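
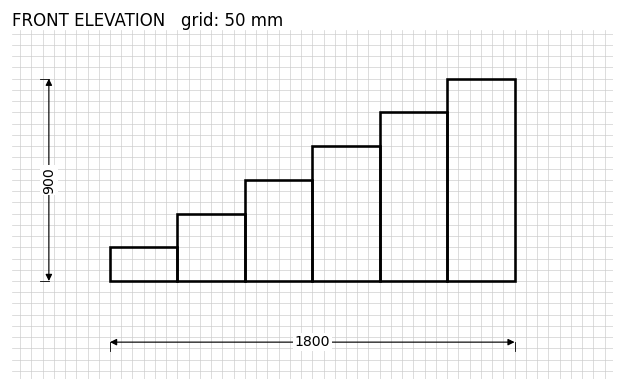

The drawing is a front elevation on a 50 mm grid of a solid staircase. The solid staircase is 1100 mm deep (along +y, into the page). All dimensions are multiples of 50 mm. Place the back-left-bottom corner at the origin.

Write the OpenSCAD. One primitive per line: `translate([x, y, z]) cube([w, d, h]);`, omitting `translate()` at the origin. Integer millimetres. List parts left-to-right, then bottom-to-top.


cube([300, 1100, 150]);
translate([300, 0, 0]) cube([300, 1100, 300]);
translate([600, 0, 0]) cube([300, 1100, 450]);
translate([900, 0, 0]) cube([300, 1100, 600]);
translate([1200, 0, 0]) cube([300, 1100, 750]);
translate([1500, 0, 0]) cube([300, 1100, 900]);


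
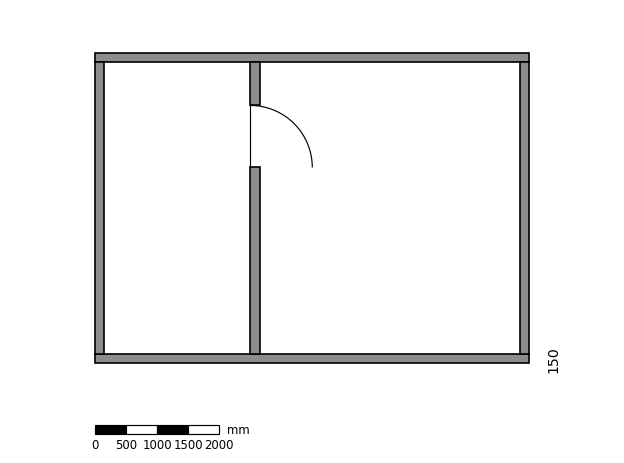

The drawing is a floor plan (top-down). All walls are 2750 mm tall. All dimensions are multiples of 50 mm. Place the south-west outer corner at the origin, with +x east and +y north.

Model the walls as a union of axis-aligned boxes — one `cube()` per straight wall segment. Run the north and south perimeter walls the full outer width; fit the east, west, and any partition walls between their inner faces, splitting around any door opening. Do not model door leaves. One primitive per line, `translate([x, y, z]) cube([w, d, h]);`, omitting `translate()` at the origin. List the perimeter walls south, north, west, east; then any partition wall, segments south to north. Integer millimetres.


cube([7000, 150, 2750]);
translate([0, 4850, 0]) cube([7000, 150, 2750]);
translate([0, 150, 0]) cube([150, 4700, 2750]);
translate([6850, 150, 0]) cube([150, 4700, 2750]);
translate([2500, 150, 0]) cube([150, 3000, 2750]);
translate([2500, 4150, 0]) cube([150, 700, 2750]);


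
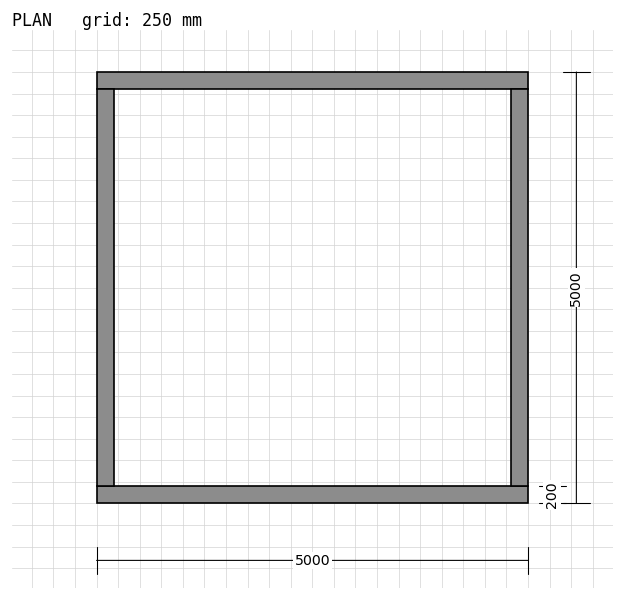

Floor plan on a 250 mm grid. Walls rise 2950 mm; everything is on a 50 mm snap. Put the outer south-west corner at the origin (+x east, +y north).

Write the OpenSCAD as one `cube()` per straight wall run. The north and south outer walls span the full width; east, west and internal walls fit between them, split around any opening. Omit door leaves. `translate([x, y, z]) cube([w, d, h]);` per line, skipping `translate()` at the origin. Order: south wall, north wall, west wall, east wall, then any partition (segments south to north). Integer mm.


cube([5000, 200, 2950]);
translate([0, 4800, 0]) cube([5000, 200, 2950]);
translate([0, 200, 0]) cube([200, 4600, 2950]);
translate([4800, 200, 0]) cube([200, 4600, 2950]);


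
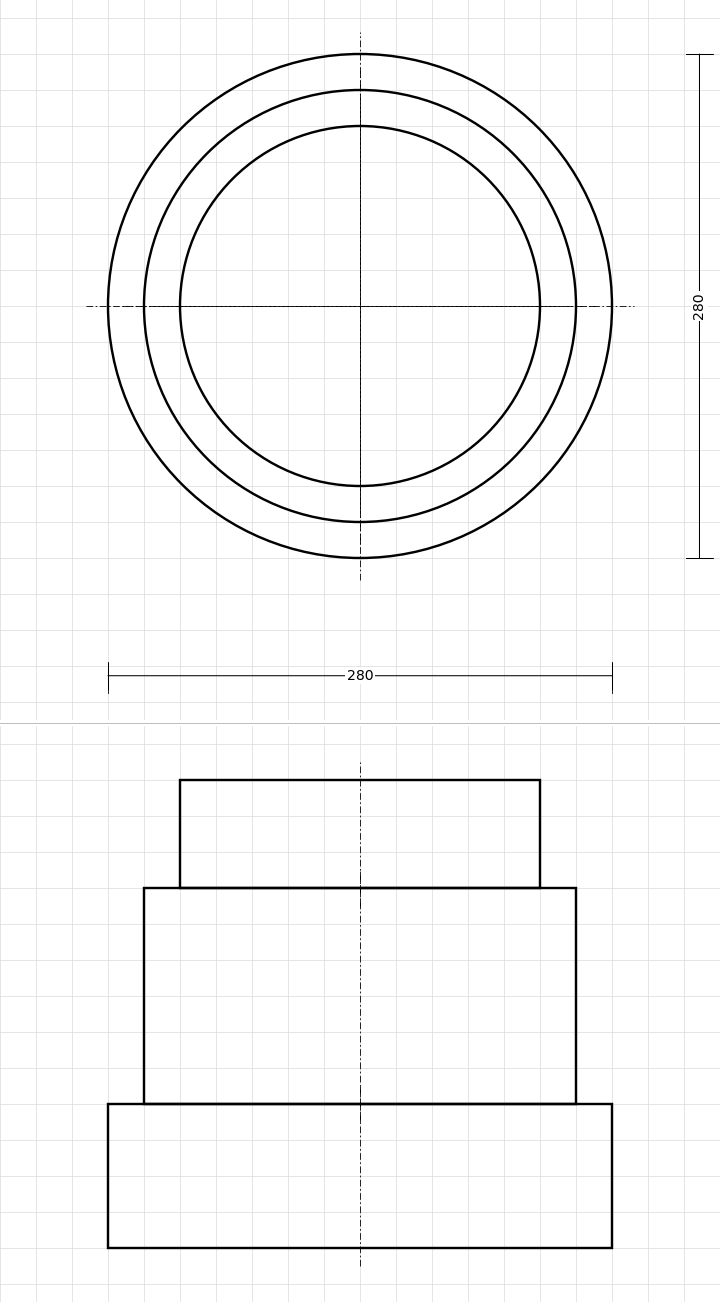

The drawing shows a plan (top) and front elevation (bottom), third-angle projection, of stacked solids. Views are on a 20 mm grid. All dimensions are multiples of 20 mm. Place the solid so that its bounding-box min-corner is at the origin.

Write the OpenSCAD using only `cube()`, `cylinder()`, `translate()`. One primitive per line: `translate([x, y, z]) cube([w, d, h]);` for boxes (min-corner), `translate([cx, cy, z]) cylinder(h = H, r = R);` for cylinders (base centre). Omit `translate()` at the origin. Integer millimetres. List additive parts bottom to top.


translate([140, 140, 0]) cylinder(h = 80, r = 140);
translate([140, 140, 80]) cylinder(h = 120, r = 120);
translate([140, 140, 200]) cylinder(h = 60, r = 100);


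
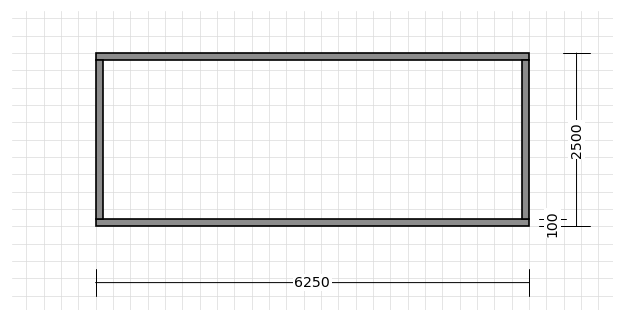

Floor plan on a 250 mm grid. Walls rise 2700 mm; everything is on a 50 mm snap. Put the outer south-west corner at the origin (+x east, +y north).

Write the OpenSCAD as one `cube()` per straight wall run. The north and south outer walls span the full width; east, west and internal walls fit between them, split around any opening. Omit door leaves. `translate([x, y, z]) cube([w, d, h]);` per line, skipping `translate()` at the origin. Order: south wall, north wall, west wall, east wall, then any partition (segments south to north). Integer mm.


cube([6250, 100, 2700]);
translate([0, 2400, 0]) cube([6250, 100, 2700]);
translate([0, 100, 0]) cube([100, 2300, 2700]);
translate([6150, 100, 0]) cube([100, 2300, 2700]);


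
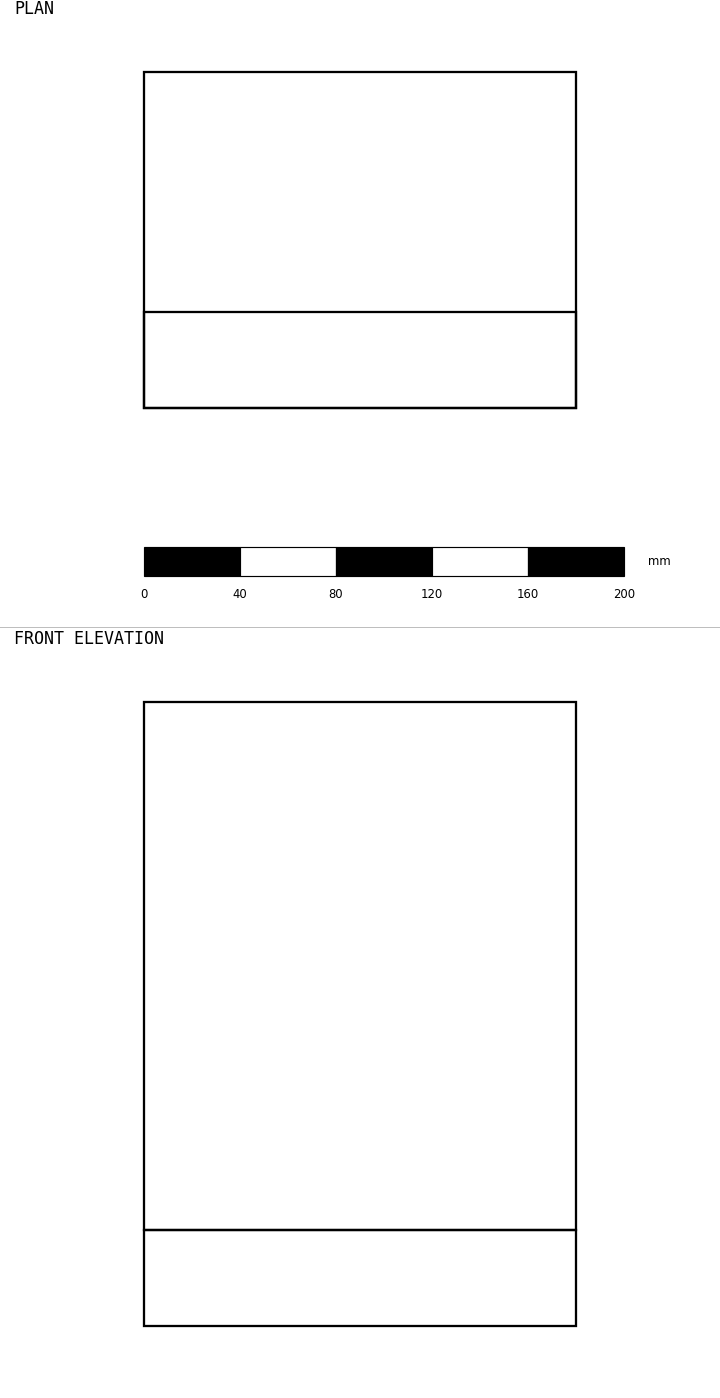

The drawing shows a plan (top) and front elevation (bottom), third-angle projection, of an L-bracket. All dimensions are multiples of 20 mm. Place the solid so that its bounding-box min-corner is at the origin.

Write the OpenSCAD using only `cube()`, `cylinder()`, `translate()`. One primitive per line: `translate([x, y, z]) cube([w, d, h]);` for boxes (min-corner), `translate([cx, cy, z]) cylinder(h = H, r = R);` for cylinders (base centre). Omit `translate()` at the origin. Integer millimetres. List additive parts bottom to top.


cube([180, 140, 40]);
translate([0, 0, 40]) cube([180, 40, 220]);


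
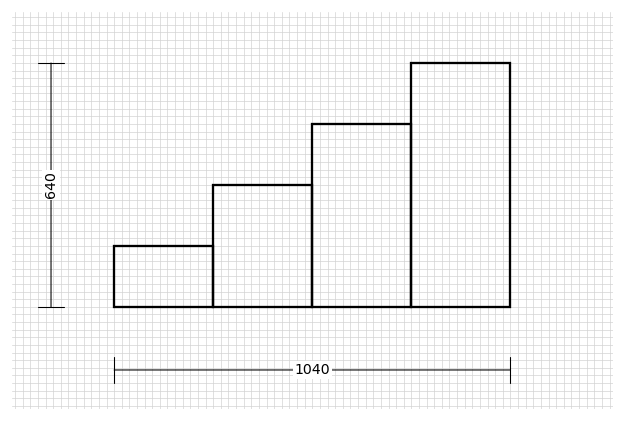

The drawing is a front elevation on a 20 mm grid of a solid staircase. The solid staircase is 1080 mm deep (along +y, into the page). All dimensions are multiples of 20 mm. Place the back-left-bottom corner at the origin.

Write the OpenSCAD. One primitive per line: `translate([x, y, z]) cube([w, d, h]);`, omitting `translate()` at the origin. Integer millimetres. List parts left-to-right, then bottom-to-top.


cube([260, 1080, 160]);
translate([260, 0, 0]) cube([260, 1080, 320]);
translate([520, 0, 0]) cube([260, 1080, 480]);
translate([780, 0, 0]) cube([260, 1080, 640]);


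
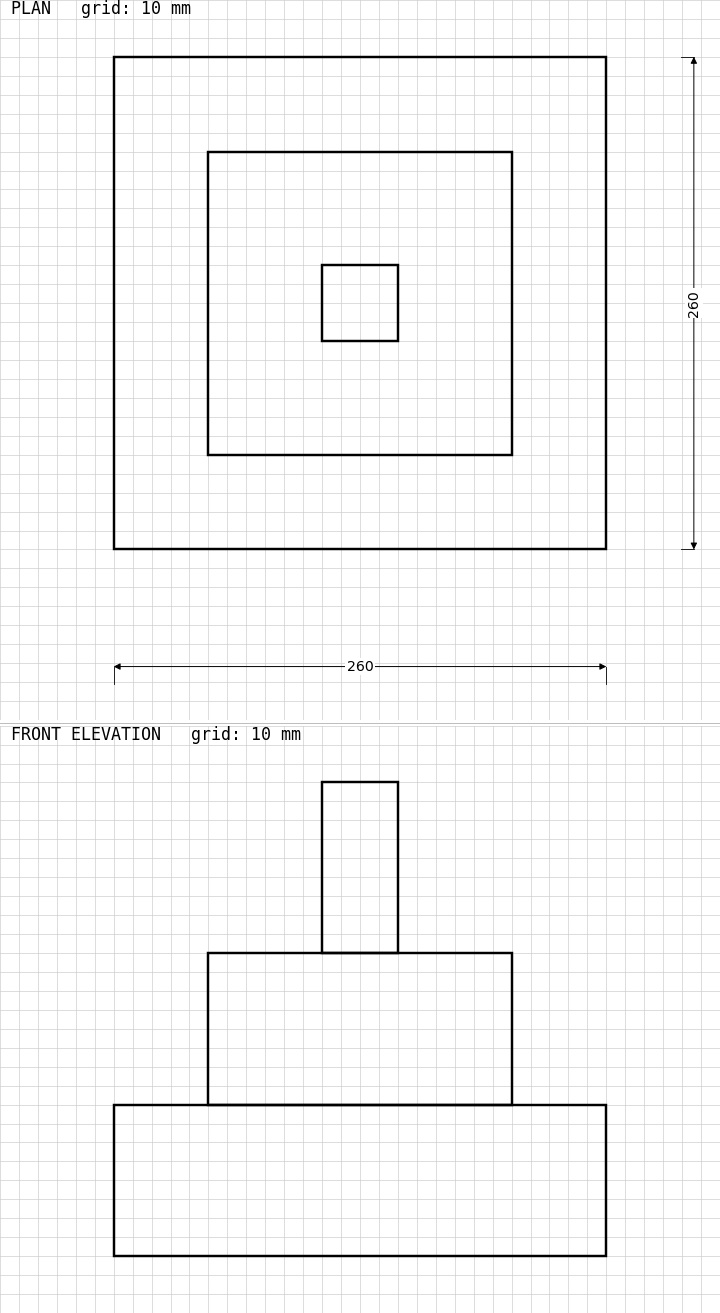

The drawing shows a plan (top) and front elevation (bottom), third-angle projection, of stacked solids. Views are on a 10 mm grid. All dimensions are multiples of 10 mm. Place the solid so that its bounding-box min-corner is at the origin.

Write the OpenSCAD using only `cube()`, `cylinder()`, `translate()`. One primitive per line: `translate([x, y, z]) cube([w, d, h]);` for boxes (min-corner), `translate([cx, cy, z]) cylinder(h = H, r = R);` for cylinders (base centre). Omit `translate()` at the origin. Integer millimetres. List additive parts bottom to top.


cube([260, 260, 80]);
translate([50, 50, 80]) cube([160, 160, 80]);
translate([110, 110, 160]) cube([40, 40, 90]);


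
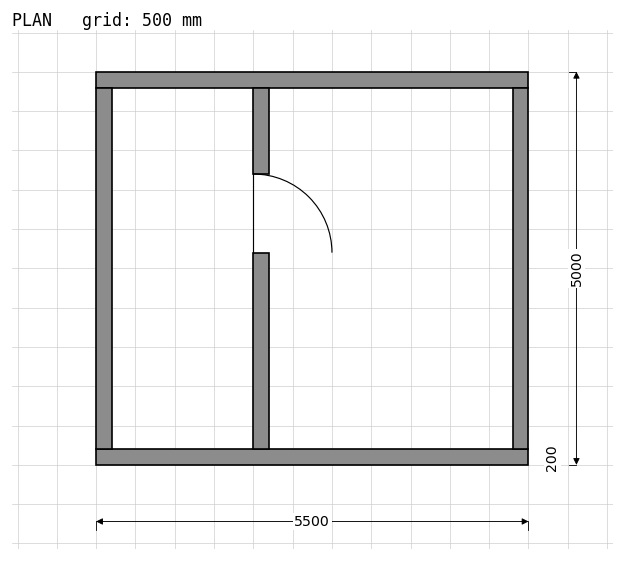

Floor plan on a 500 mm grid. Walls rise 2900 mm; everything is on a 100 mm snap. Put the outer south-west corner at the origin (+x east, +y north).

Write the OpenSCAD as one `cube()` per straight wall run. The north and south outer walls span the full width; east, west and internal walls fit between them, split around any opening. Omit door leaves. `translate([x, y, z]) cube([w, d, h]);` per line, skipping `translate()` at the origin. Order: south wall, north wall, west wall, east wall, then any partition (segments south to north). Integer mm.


cube([5500, 200, 2900]);
translate([0, 4800, 0]) cube([5500, 200, 2900]);
translate([0, 200, 0]) cube([200, 4600, 2900]);
translate([5300, 200, 0]) cube([200, 4600, 2900]);
translate([2000, 200, 0]) cube([200, 2500, 2900]);
translate([2000, 3700, 0]) cube([200, 1100, 2900]);


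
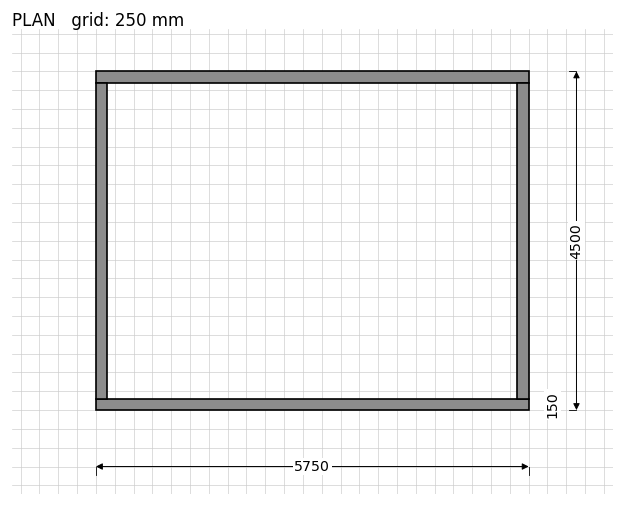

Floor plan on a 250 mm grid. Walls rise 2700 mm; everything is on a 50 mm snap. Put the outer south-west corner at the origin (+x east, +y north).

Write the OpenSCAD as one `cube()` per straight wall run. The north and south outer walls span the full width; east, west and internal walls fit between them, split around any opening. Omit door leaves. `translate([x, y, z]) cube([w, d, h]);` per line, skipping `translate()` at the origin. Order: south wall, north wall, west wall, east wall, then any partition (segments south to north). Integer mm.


cube([5750, 150, 2700]);
translate([0, 4350, 0]) cube([5750, 150, 2700]);
translate([0, 150, 0]) cube([150, 4200, 2700]);
translate([5600, 150, 0]) cube([150, 4200, 2700]);


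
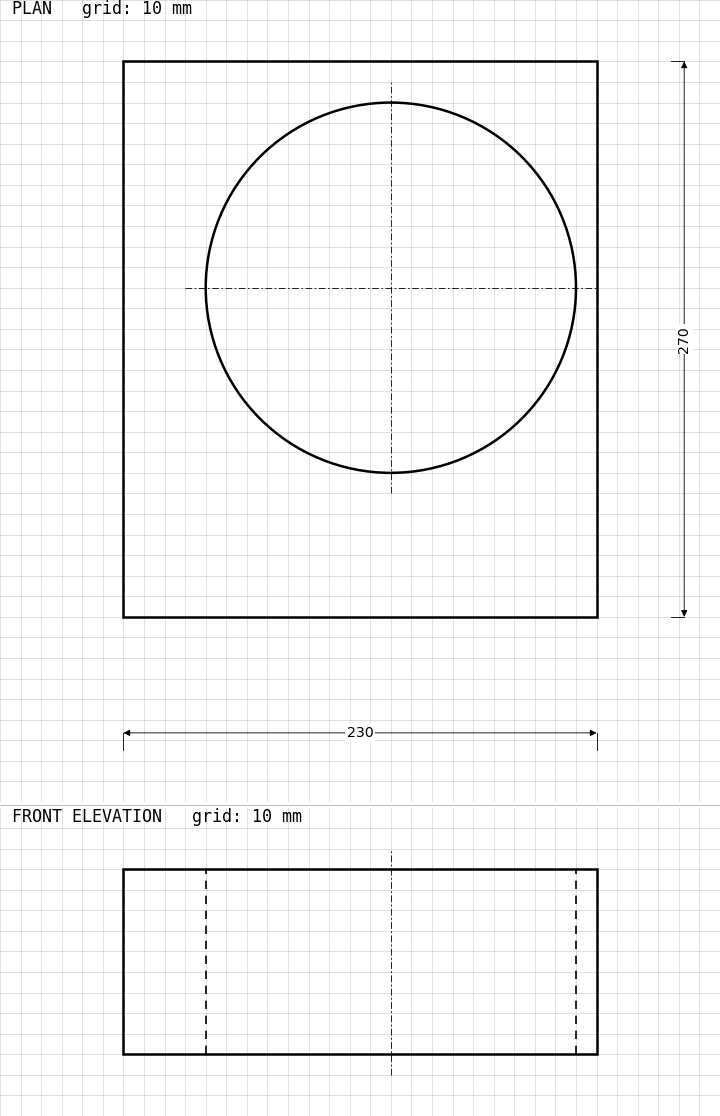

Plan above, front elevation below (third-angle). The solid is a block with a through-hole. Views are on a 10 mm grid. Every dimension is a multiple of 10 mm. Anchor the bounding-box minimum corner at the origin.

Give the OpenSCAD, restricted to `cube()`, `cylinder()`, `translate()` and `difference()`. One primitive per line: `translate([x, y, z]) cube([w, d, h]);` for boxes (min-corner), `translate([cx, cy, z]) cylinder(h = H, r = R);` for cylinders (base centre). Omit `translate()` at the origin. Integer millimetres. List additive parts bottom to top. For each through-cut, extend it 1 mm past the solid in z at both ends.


difference() {
  cube([230, 270, 90]);
  translate([130, 160, -1]) cylinder(h = 92, r = 90);
}


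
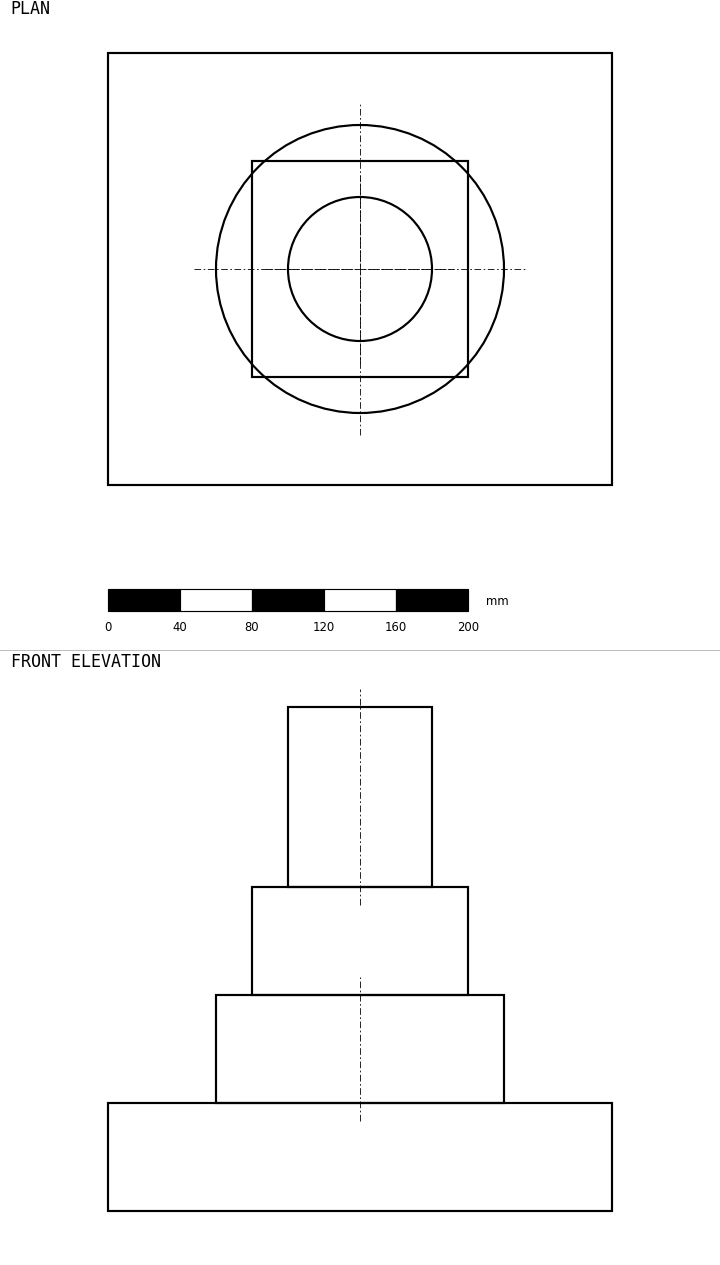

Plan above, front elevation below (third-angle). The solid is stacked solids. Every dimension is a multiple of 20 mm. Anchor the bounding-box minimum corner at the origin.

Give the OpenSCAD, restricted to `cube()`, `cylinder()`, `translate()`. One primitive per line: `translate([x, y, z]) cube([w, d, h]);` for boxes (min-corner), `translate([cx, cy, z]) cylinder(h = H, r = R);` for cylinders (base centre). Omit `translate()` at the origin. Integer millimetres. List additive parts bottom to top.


cube([280, 240, 60]);
translate([140, 120, 60]) cylinder(h = 60, r = 80);
translate([80, 60, 120]) cube([120, 120, 60]);
translate([140, 120, 180]) cylinder(h = 100, r = 40);


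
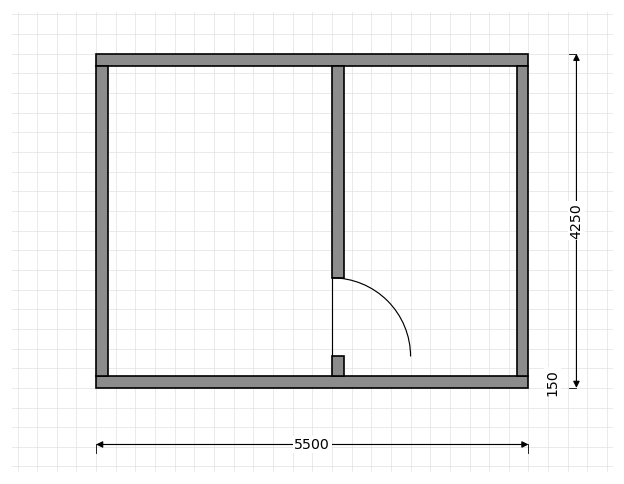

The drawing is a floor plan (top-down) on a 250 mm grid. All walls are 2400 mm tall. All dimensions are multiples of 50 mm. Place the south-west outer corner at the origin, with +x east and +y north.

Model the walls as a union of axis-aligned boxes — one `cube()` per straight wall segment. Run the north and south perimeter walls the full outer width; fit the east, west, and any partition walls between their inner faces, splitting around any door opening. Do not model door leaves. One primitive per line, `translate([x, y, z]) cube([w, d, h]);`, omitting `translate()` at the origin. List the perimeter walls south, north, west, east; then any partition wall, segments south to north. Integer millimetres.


cube([5500, 150, 2400]);
translate([0, 4100, 0]) cube([5500, 150, 2400]);
translate([0, 150, 0]) cube([150, 3950, 2400]);
translate([5350, 150, 0]) cube([150, 3950, 2400]);
translate([3000, 150, 0]) cube([150, 250, 2400]);
translate([3000, 1400, 0]) cube([150, 2700, 2400]);


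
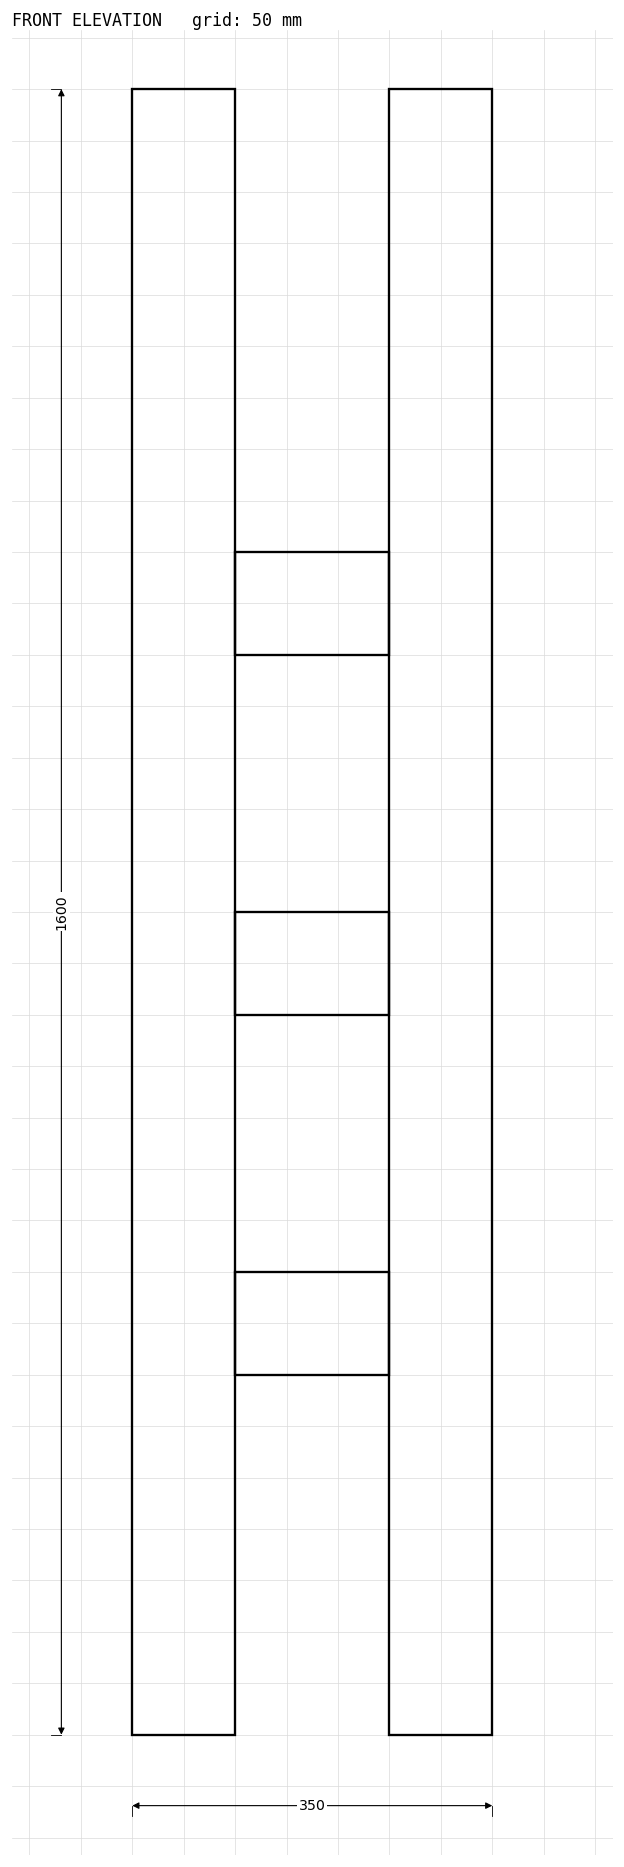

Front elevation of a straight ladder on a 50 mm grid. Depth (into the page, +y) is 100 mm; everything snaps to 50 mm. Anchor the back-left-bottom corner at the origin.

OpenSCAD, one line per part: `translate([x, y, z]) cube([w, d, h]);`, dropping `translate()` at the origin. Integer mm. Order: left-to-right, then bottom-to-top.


cube([100, 100, 1600]);
translate([100, 0, 350]) cube([150, 100, 100]);
translate([100, 0, 700]) cube([150, 100, 100]);
translate([100, 0, 1050]) cube([150, 100, 100]);
translate([250, 0, 0]) cube([100, 100, 1600]);


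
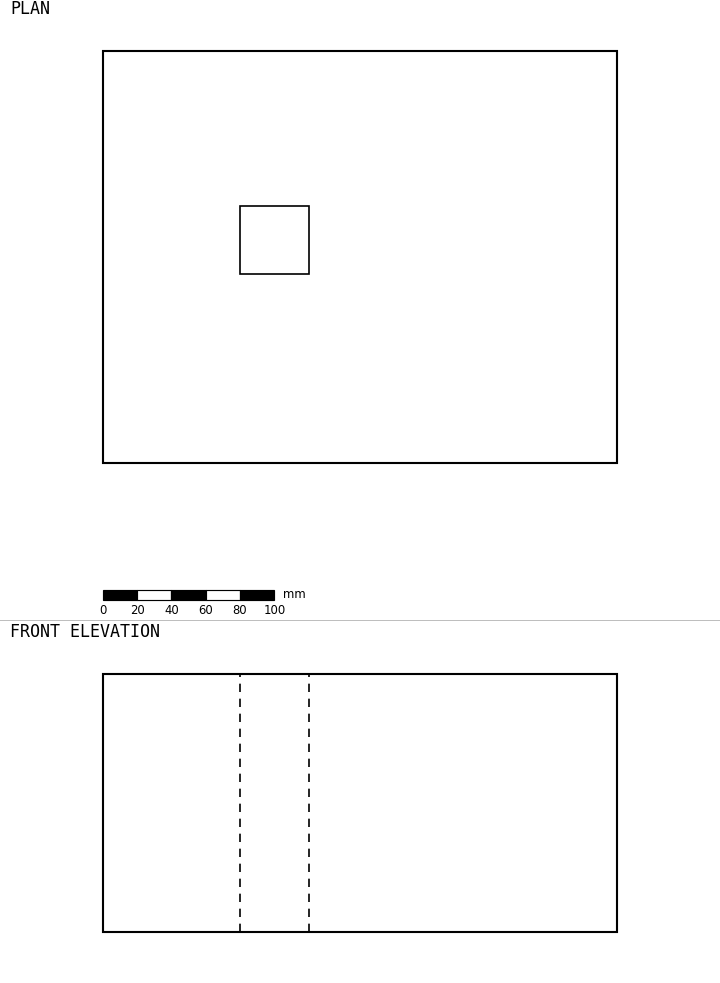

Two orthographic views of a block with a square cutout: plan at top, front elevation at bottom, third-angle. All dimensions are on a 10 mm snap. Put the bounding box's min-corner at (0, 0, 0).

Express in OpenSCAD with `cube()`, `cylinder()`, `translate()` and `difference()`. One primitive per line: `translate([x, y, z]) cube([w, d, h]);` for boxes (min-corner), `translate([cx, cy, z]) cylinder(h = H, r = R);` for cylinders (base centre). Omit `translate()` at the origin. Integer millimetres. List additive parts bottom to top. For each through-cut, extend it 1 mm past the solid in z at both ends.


difference() {
  cube([300, 240, 150]);
  translate([80, 110, -1]) cube([40, 40, 152]);
}


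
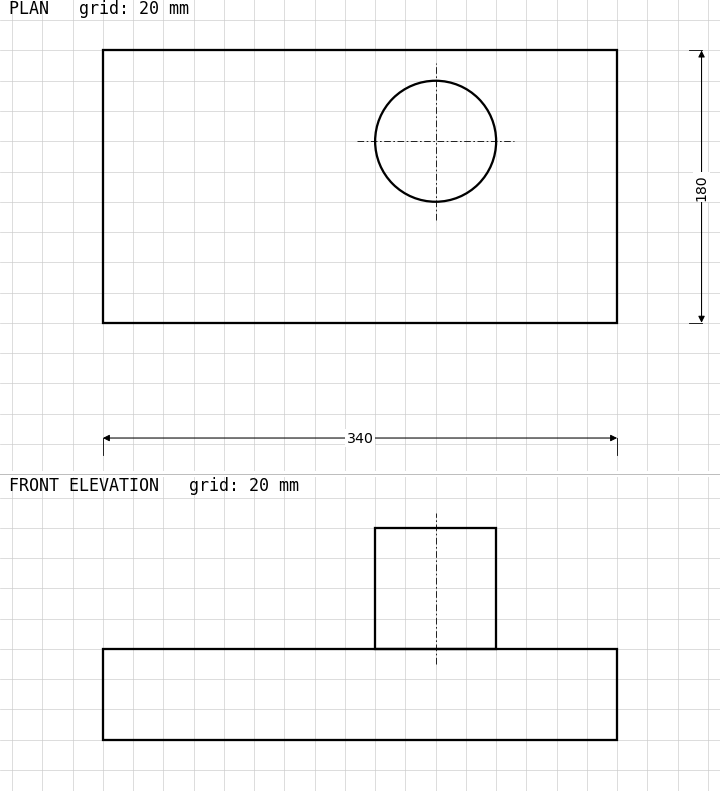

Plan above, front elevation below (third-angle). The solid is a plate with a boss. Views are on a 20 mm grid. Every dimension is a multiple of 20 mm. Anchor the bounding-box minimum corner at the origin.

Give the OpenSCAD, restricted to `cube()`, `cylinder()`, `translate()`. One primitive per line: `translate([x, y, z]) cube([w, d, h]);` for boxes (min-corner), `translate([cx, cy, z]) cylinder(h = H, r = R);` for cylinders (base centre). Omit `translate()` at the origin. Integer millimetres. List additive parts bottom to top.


cube([340, 180, 60]);
translate([220, 120, 60]) cylinder(h = 80, r = 40);


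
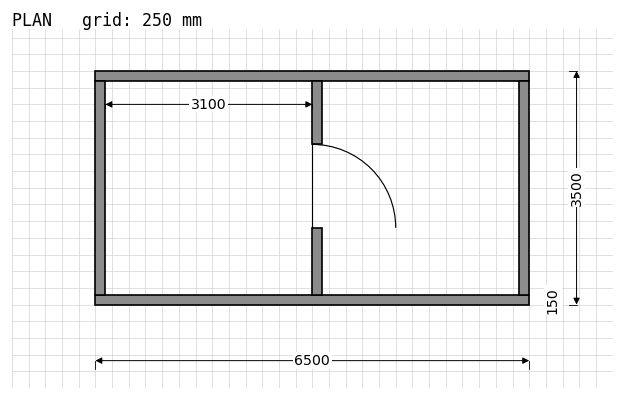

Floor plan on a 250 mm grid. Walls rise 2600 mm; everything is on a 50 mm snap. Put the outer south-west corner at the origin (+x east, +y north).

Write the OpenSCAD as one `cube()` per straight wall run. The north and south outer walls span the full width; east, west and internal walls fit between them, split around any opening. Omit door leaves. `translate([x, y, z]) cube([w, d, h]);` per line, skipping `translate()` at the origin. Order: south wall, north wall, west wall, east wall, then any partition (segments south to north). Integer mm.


cube([6500, 150, 2600]);
translate([0, 3350, 0]) cube([6500, 150, 2600]);
translate([0, 150, 0]) cube([150, 3200, 2600]);
translate([6350, 150, 0]) cube([150, 3200, 2600]);
translate([3250, 150, 0]) cube([150, 1000, 2600]);
translate([3250, 2400, 0]) cube([150, 950, 2600]);


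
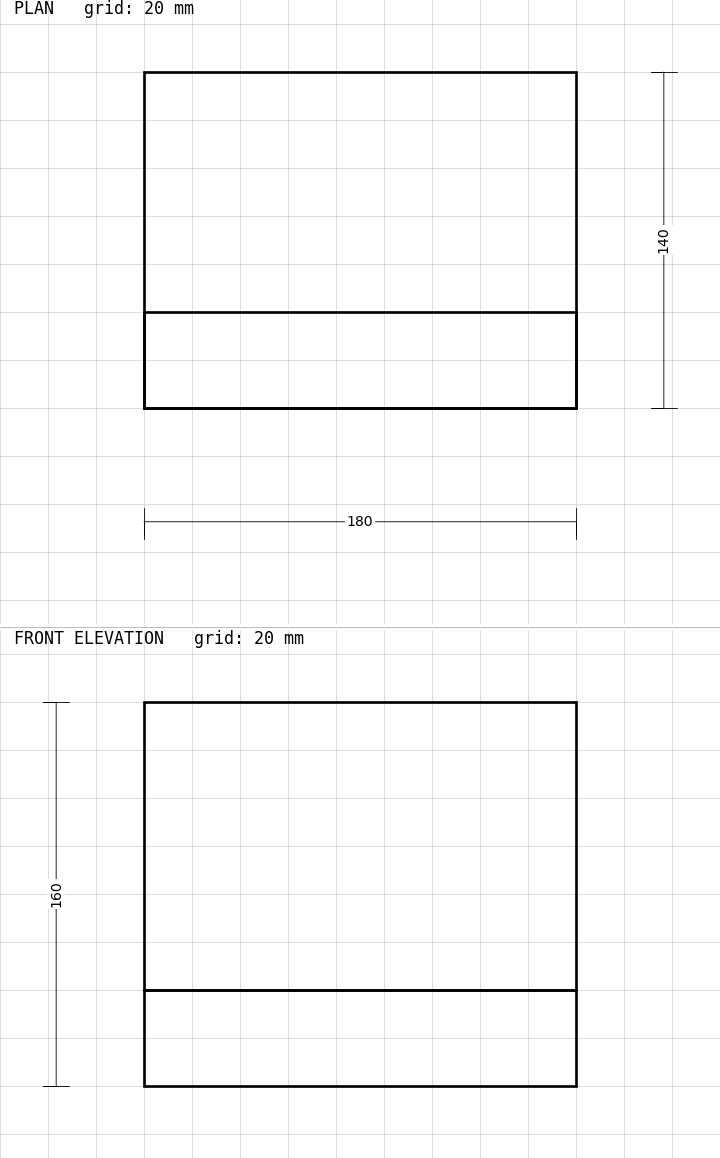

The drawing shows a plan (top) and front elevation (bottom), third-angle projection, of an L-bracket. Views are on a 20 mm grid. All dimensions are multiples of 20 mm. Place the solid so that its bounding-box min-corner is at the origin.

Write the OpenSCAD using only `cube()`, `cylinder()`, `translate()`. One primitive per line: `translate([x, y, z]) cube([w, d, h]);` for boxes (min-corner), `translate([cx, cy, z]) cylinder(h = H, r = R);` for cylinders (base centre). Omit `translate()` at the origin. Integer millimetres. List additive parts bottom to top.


cube([180, 140, 40]);
translate([0, 0, 40]) cube([180, 40, 120]);


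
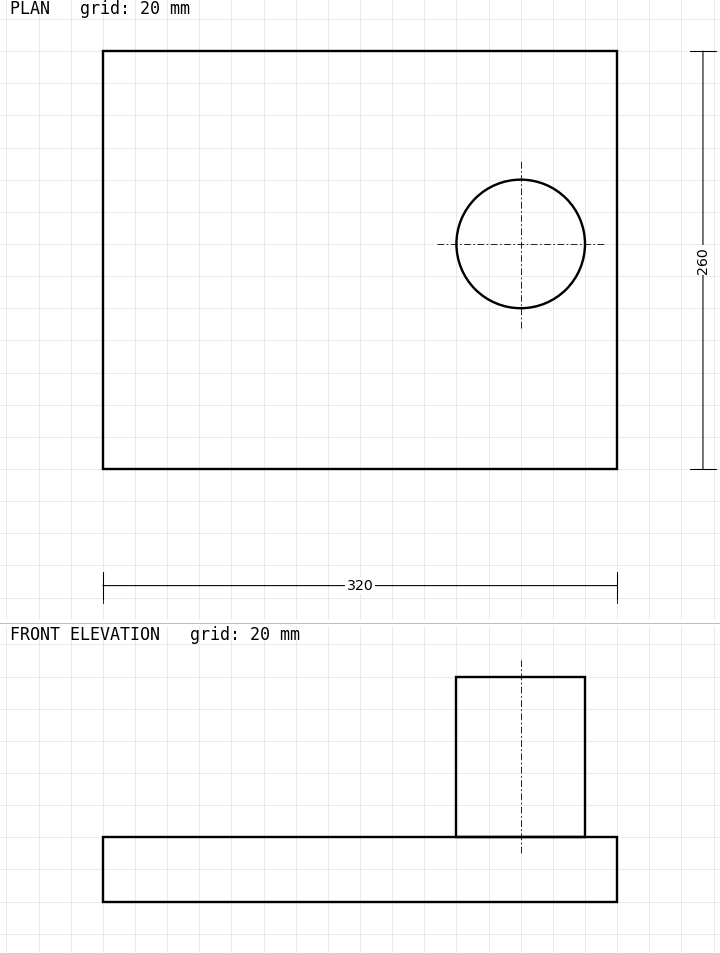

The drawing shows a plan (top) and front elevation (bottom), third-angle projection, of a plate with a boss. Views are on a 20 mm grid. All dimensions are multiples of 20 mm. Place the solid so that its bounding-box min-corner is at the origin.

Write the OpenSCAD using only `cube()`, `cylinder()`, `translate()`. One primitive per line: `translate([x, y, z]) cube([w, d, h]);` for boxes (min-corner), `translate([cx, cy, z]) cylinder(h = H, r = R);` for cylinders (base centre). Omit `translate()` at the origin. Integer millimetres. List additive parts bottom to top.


cube([320, 260, 40]);
translate([260, 140, 40]) cylinder(h = 100, r = 40);


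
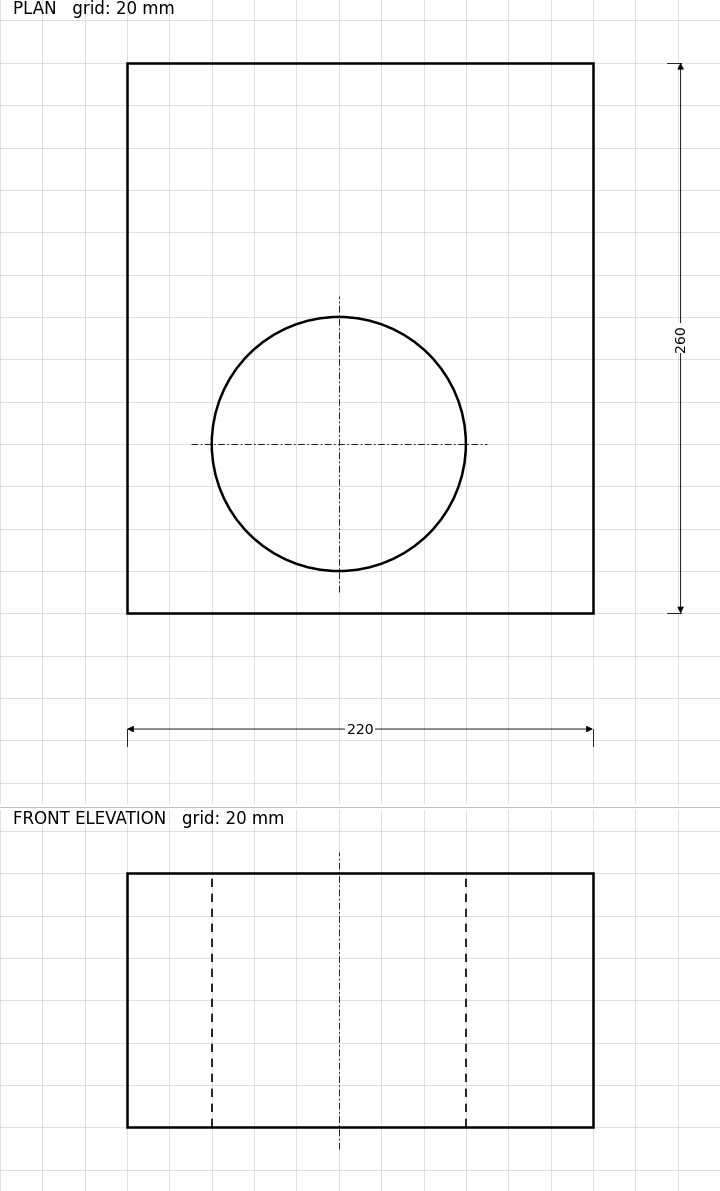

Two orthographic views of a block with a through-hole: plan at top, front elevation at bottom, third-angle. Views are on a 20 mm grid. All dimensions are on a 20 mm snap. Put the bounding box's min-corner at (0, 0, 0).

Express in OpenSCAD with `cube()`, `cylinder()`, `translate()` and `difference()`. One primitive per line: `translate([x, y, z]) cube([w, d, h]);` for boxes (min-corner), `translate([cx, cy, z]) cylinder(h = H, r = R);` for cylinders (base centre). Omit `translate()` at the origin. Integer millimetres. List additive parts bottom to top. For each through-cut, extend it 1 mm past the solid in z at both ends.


difference() {
  cube([220, 260, 120]);
  translate([100, 80, -1]) cylinder(h = 122, r = 60);
}


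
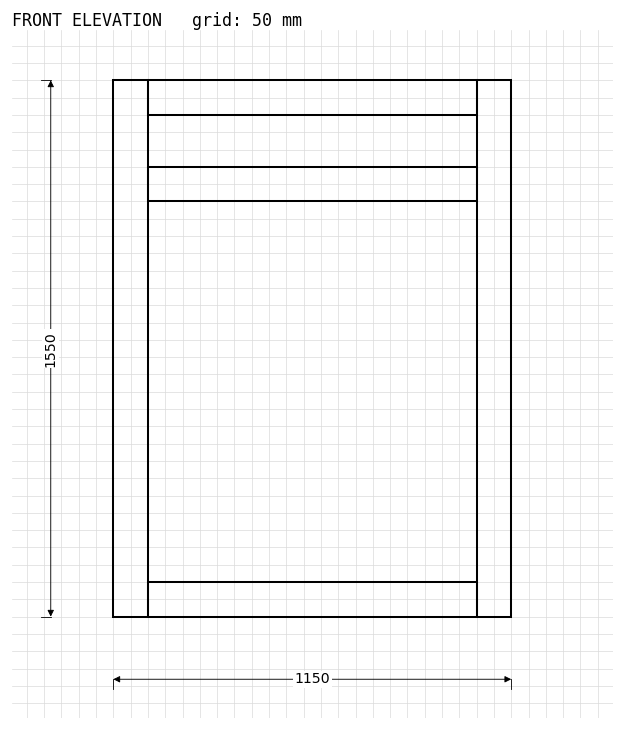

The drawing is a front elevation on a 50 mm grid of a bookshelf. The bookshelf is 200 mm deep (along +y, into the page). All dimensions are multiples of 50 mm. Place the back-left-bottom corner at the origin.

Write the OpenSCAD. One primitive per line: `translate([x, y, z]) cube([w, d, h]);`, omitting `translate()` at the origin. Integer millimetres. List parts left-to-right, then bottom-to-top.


cube([100, 200, 1550]);
translate([100, 0, 0]) cube([950, 200, 100]);
translate([100, 0, 1200]) cube([950, 200, 100]);
translate([100, 0, 1450]) cube([950, 200, 100]);
translate([1050, 0, 0]) cube([100, 200, 1550]);


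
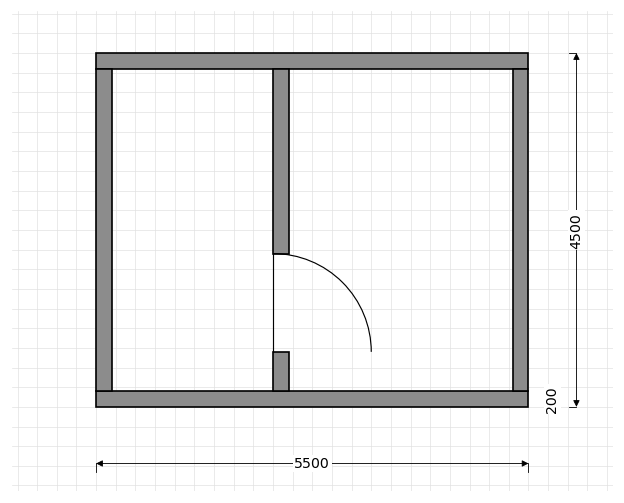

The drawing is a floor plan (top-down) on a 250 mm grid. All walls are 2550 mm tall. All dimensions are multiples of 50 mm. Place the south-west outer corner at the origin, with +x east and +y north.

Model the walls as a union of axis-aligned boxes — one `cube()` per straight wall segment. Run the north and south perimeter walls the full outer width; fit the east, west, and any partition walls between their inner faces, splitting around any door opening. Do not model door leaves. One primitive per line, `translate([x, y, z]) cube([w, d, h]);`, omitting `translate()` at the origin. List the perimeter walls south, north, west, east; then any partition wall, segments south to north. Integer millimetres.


cube([5500, 200, 2550]);
translate([0, 4300, 0]) cube([5500, 200, 2550]);
translate([0, 200, 0]) cube([200, 4100, 2550]);
translate([5300, 200, 0]) cube([200, 4100, 2550]);
translate([2250, 200, 0]) cube([200, 500, 2550]);
translate([2250, 1950, 0]) cube([200, 2350, 2550]);


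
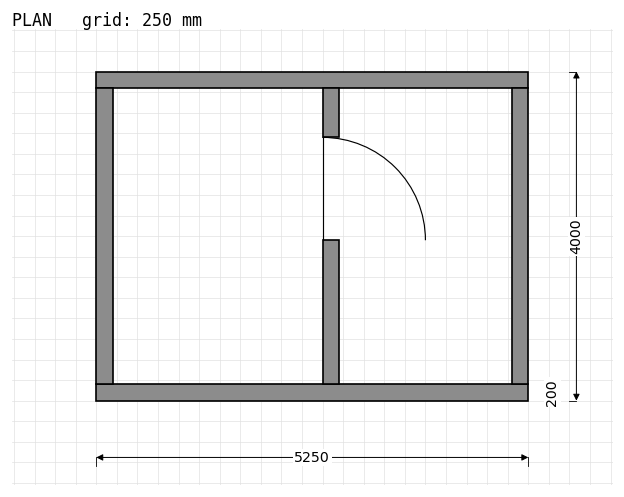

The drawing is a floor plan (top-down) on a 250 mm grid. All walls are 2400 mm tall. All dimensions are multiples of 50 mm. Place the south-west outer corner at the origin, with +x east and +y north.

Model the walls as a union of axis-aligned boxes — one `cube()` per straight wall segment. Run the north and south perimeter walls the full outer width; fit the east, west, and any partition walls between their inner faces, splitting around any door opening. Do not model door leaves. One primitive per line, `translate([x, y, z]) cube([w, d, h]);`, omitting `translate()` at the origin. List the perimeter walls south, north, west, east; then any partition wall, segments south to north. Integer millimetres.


cube([5250, 200, 2400]);
translate([0, 3800, 0]) cube([5250, 200, 2400]);
translate([0, 200, 0]) cube([200, 3600, 2400]);
translate([5050, 200, 0]) cube([200, 3600, 2400]);
translate([2750, 200, 0]) cube([200, 1750, 2400]);
translate([2750, 3200, 0]) cube([200, 600, 2400]);


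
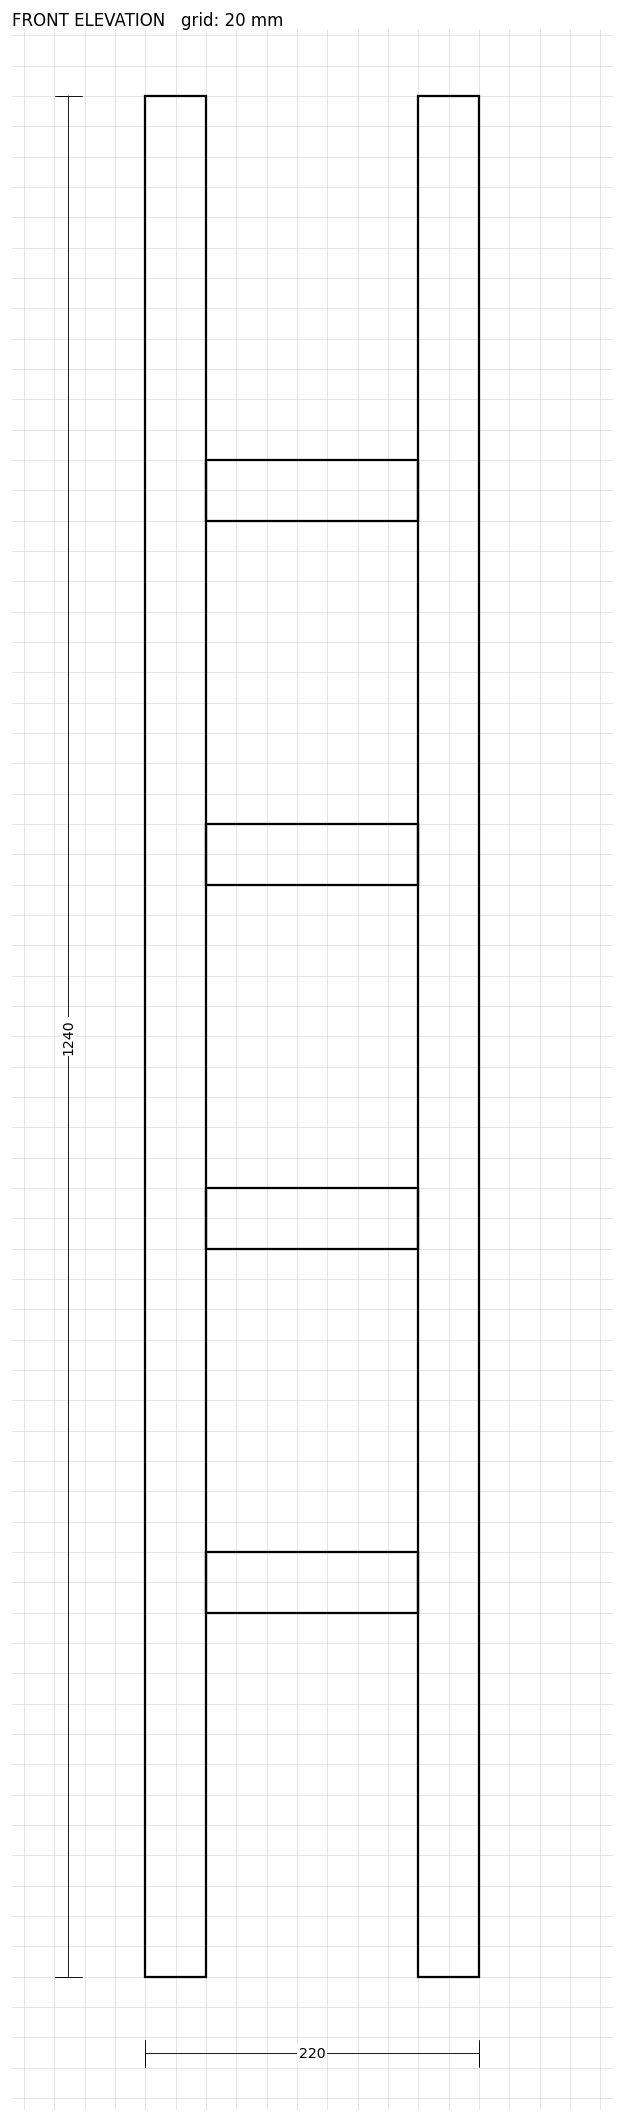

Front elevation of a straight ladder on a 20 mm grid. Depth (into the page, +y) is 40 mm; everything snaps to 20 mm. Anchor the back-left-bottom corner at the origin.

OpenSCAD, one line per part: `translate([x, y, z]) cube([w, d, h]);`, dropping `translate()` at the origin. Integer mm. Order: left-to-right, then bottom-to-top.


cube([40, 40, 1240]);
translate([40, 0, 240]) cube([140, 40, 40]);
translate([40, 0, 480]) cube([140, 40, 40]);
translate([40, 0, 720]) cube([140, 40, 40]);
translate([40, 0, 960]) cube([140, 40, 40]);
translate([180, 0, 0]) cube([40, 40, 1240]);


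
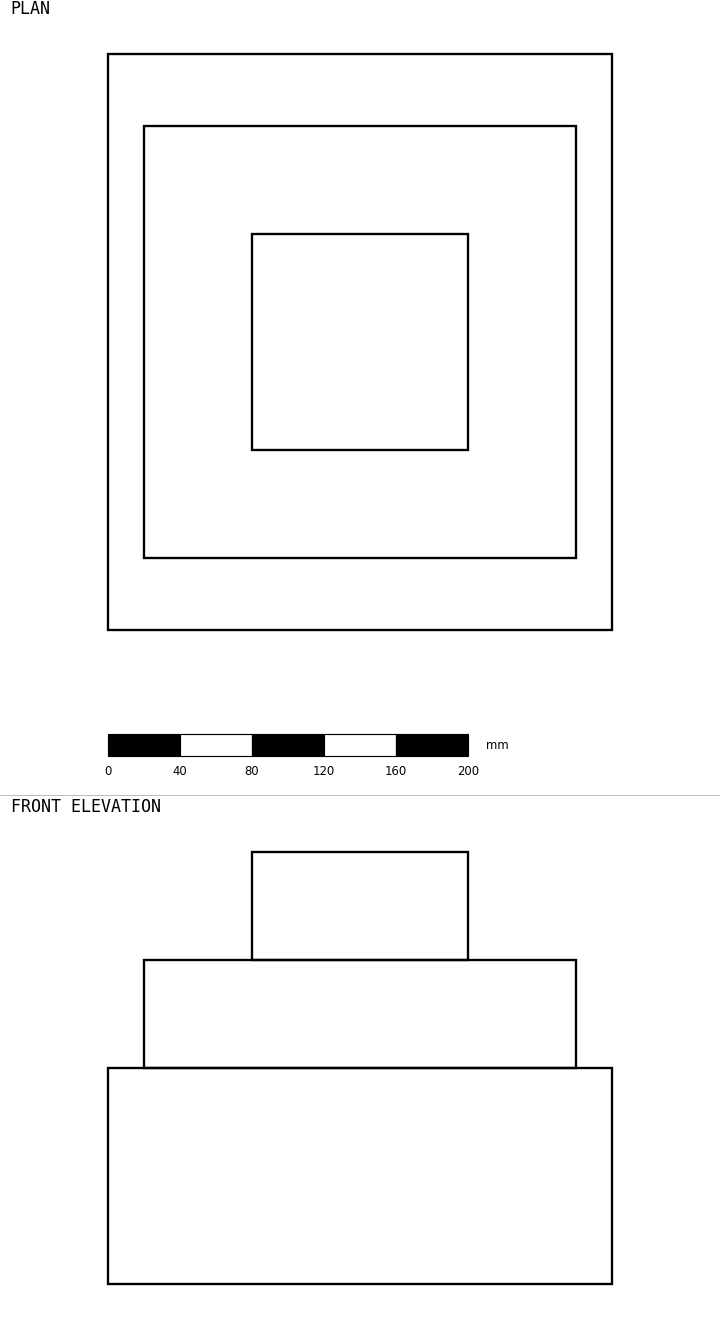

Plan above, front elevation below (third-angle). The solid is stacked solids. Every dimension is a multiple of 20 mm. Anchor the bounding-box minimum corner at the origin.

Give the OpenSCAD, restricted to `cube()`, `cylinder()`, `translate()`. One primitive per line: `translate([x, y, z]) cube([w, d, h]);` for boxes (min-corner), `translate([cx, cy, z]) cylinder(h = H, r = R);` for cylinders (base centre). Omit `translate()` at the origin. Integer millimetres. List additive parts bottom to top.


cube([280, 320, 120]);
translate([20, 40, 120]) cube([240, 240, 60]);
translate([80, 100, 180]) cube([120, 120, 60]);


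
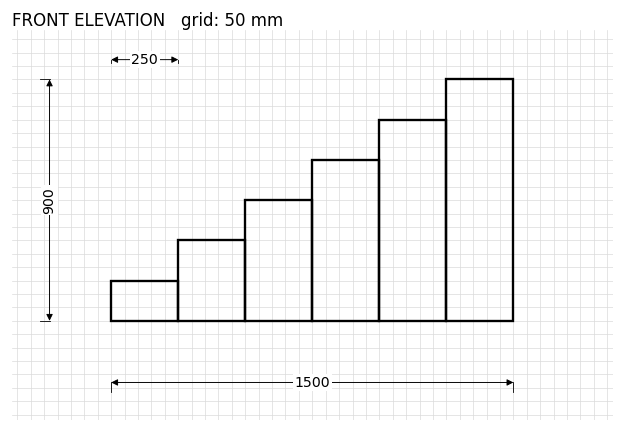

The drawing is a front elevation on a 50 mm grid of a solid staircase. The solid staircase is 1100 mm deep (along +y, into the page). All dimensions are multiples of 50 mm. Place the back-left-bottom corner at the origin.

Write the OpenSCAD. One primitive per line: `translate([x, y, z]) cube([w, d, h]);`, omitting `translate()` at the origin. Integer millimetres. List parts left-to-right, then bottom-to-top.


cube([250, 1100, 150]);
translate([250, 0, 0]) cube([250, 1100, 300]);
translate([500, 0, 0]) cube([250, 1100, 450]);
translate([750, 0, 0]) cube([250, 1100, 600]);
translate([1000, 0, 0]) cube([250, 1100, 750]);
translate([1250, 0, 0]) cube([250, 1100, 900]);


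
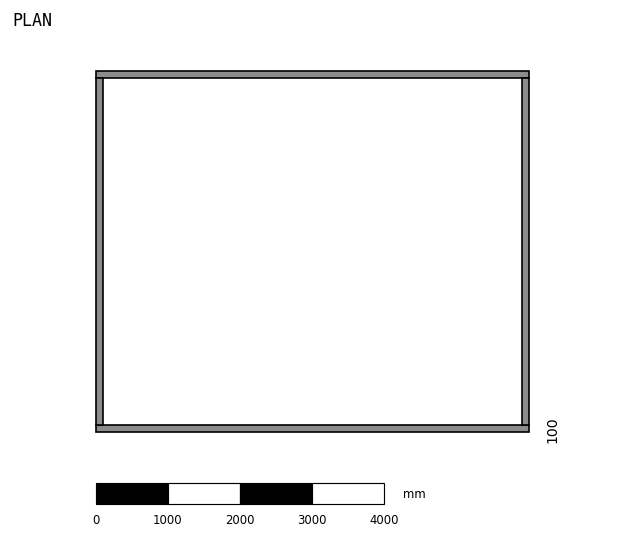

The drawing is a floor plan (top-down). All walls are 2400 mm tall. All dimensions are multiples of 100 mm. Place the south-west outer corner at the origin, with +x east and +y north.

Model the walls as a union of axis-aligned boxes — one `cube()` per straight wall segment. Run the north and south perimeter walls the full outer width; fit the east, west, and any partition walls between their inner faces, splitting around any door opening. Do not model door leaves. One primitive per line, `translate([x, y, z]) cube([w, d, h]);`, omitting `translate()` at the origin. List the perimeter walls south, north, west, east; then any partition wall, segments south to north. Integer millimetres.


cube([6000, 100, 2400]);
translate([0, 4900, 0]) cube([6000, 100, 2400]);
translate([0, 100, 0]) cube([100, 4800, 2400]);
translate([5900, 100, 0]) cube([100, 4800, 2400]);


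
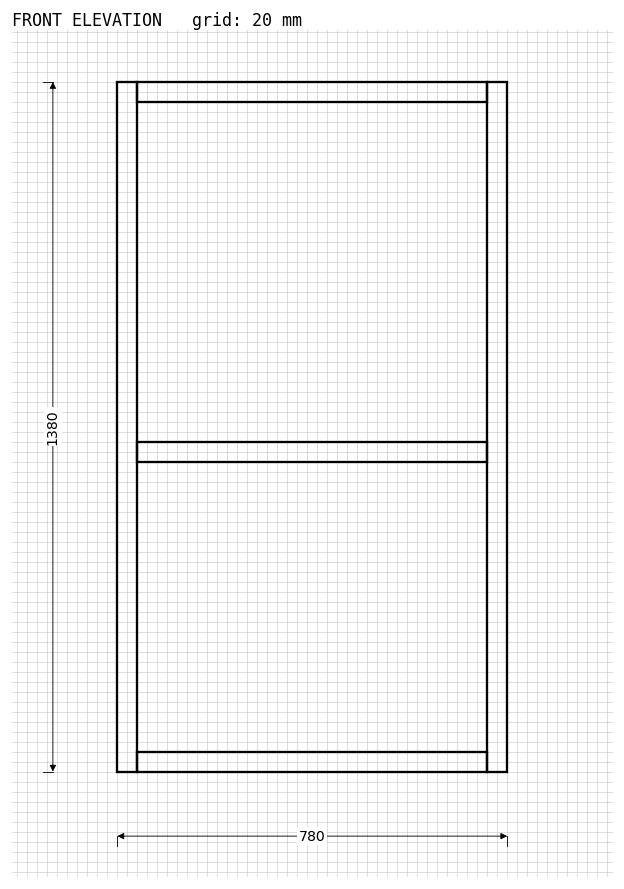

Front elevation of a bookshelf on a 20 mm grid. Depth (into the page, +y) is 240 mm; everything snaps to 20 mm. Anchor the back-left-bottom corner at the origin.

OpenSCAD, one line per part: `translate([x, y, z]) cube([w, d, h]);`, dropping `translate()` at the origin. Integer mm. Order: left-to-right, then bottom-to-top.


cube([40, 240, 1380]);
translate([40, 0, 0]) cube([700, 240, 40]);
translate([40, 0, 620]) cube([700, 240, 40]);
translate([40, 0, 1340]) cube([700, 240, 40]);
translate([740, 0, 0]) cube([40, 240, 1380]);


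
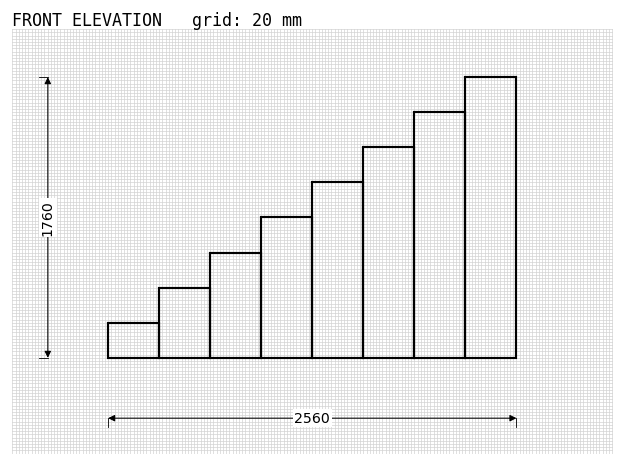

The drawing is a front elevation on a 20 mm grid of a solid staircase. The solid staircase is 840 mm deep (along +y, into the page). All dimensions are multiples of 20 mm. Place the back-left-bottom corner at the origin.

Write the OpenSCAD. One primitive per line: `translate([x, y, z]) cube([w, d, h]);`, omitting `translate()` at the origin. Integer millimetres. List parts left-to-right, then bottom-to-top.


cube([320, 840, 220]);
translate([320, 0, 0]) cube([320, 840, 440]);
translate([640, 0, 0]) cube([320, 840, 660]);
translate([960, 0, 0]) cube([320, 840, 880]);
translate([1280, 0, 0]) cube([320, 840, 1100]);
translate([1600, 0, 0]) cube([320, 840, 1320]);
translate([1920, 0, 0]) cube([320, 840, 1540]);
translate([2240, 0, 0]) cube([320, 840, 1760]);


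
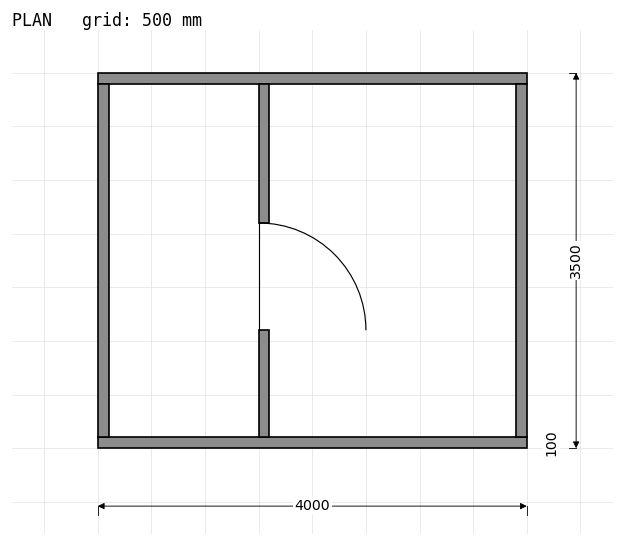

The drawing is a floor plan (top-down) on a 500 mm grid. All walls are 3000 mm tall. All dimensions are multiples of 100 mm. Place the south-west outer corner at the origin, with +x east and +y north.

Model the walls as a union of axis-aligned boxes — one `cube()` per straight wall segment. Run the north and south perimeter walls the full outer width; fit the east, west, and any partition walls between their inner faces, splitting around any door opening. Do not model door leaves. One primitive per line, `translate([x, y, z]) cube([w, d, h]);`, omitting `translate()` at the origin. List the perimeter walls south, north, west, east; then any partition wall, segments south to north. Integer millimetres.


cube([4000, 100, 3000]);
translate([0, 3400, 0]) cube([4000, 100, 3000]);
translate([0, 100, 0]) cube([100, 3300, 3000]);
translate([3900, 100, 0]) cube([100, 3300, 3000]);
translate([1500, 100, 0]) cube([100, 1000, 3000]);
translate([1500, 2100, 0]) cube([100, 1300, 3000]);


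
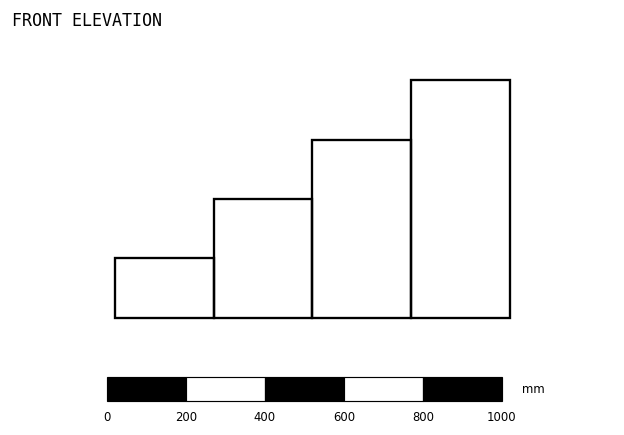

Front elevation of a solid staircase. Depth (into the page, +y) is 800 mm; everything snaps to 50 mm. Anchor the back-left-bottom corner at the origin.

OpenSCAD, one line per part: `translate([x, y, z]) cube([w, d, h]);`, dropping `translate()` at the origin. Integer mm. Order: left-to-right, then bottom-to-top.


cube([250, 800, 150]);
translate([250, 0, 0]) cube([250, 800, 300]);
translate([500, 0, 0]) cube([250, 800, 450]);
translate([750, 0, 0]) cube([250, 800, 600]);


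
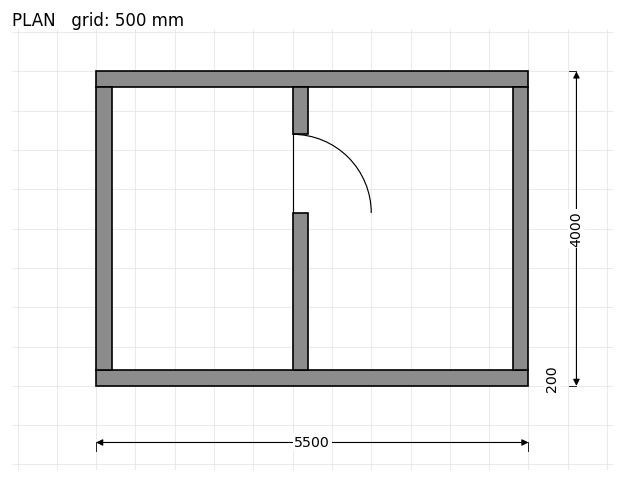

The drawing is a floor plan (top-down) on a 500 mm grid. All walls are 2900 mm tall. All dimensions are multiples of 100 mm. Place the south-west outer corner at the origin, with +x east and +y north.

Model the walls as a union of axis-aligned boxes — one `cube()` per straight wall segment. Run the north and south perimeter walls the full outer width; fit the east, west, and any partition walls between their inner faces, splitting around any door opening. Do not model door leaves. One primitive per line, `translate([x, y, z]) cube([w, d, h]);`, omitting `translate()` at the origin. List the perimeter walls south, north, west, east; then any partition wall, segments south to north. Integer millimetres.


cube([5500, 200, 2900]);
translate([0, 3800, 0]) cube([5500, 200, 2900]);
translate([0, 200, 0]) cube([200, 3600, 2900]);
translate([5300, 200, 0]) cube([200, 3600, 2900]);
translate([2500, 200, 0]) cube([200, 2000, 2900]);
translate([2500, 3200, 0]) cube([200, 600, 2900]);


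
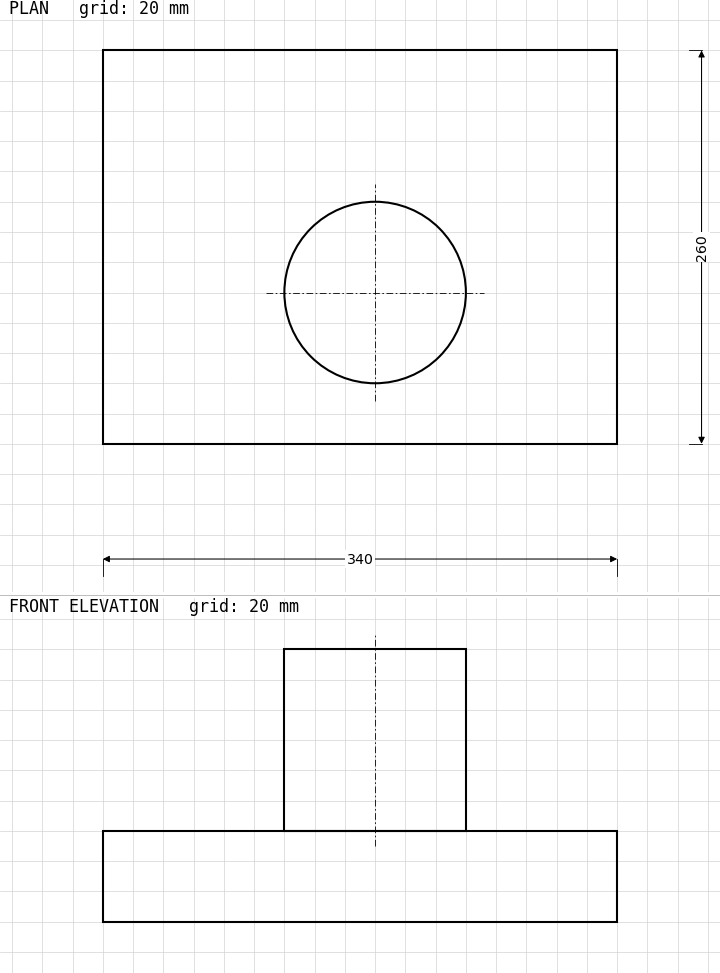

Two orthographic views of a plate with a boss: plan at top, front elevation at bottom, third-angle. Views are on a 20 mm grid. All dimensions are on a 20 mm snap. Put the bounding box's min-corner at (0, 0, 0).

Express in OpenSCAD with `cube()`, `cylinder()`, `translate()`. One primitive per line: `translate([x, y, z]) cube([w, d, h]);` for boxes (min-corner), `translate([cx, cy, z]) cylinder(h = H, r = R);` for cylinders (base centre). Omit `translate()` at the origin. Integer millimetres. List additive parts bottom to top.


cube([340, 260, 60]);
translate([180, 100, 60]) cylinder(h = 120, r = 60);


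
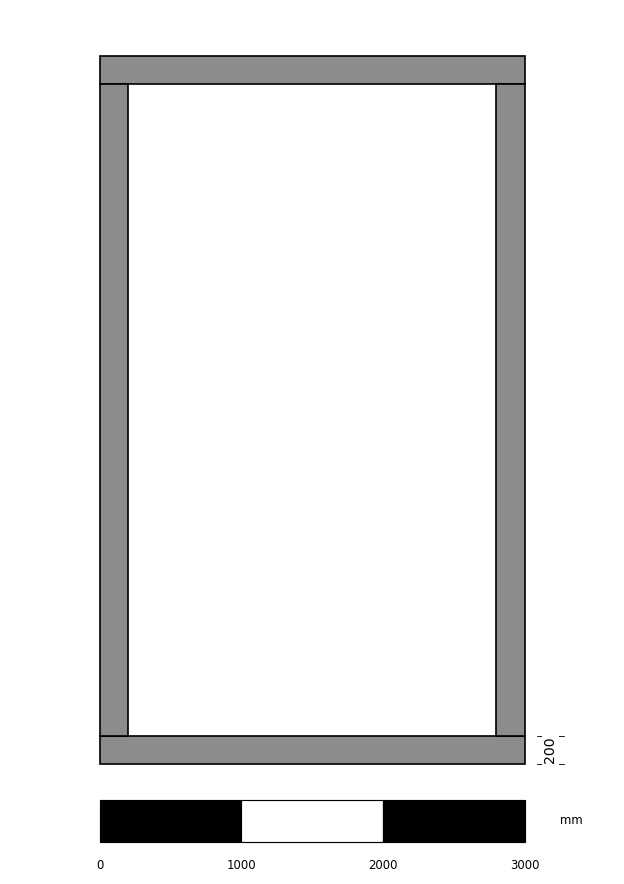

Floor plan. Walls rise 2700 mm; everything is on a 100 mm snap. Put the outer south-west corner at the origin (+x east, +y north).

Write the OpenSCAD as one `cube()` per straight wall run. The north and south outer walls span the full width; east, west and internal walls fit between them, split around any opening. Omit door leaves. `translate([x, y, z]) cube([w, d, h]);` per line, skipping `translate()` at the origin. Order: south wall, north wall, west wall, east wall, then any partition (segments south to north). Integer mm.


cube([3000, 200, 2700]);
translate([0, 4800, 0]) cube([3000, 200, 2700]);
translate([0, 200, 0]) cube([200, 4600, 2700]);
translate([2800, 200, 0]) cube([200, 4600, 2700]);


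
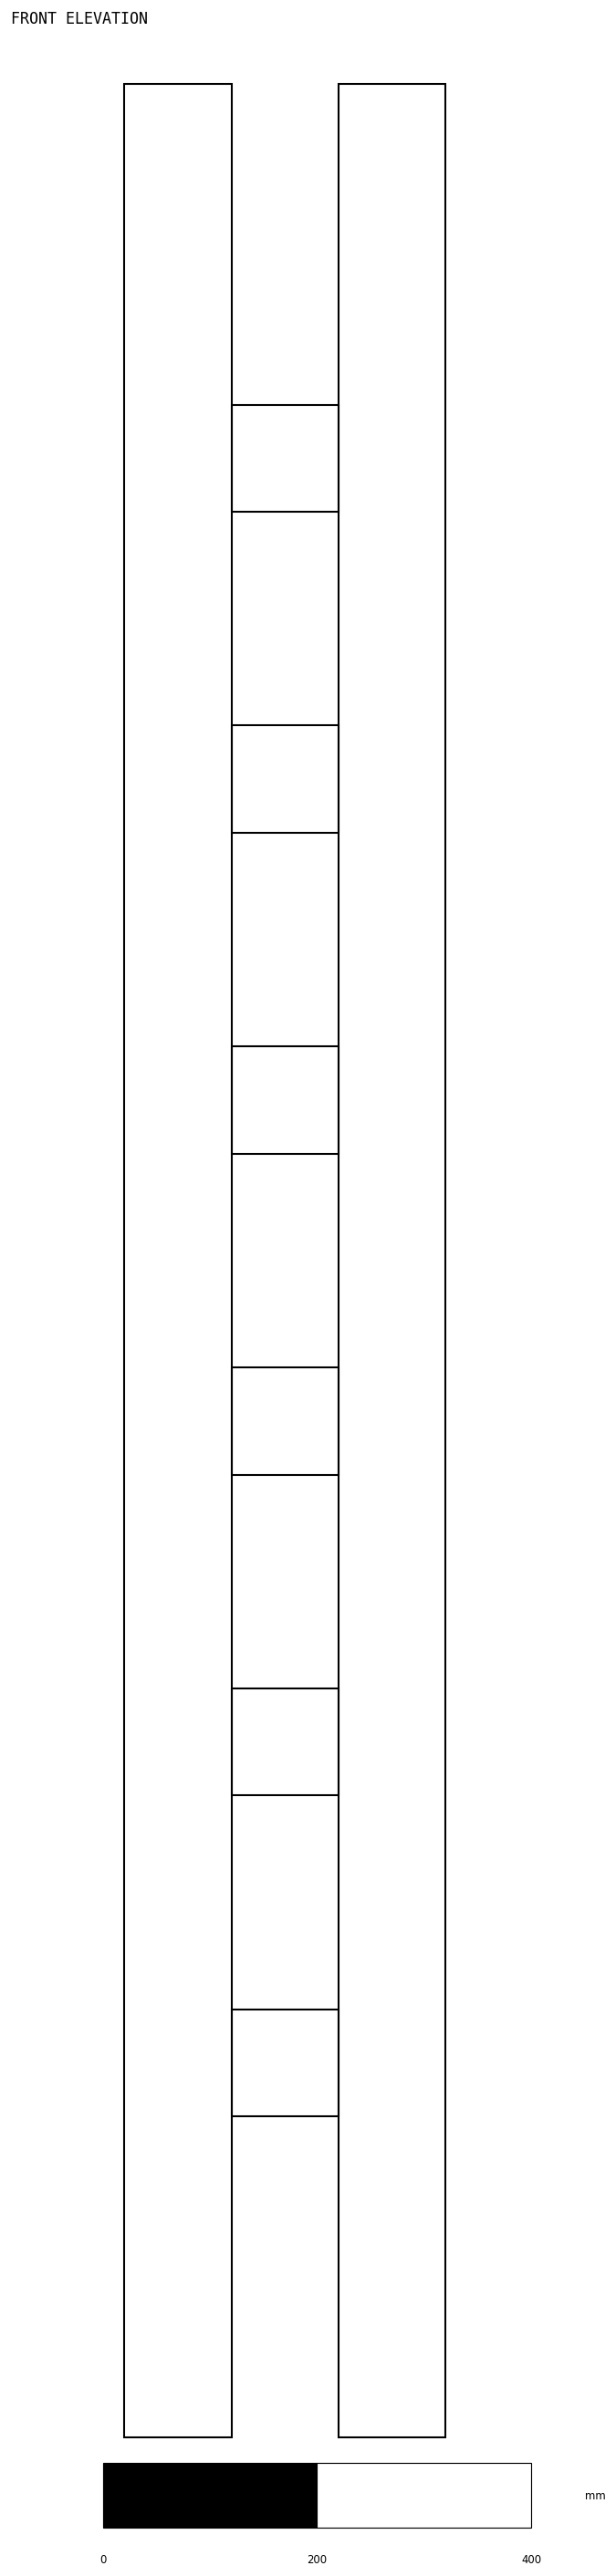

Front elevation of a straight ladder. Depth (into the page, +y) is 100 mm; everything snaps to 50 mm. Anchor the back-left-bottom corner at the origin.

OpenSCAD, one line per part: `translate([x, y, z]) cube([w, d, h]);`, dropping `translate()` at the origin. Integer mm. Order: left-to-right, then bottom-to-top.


cube([100, 100, 2200]);
translate([100, 0, 300]) cube([100, 100, 100]);
translate([100, 0, 600]) cube([100, 100, 100]);
translate([100, 0, 900]) cube([100, 100, 100]);
translate([100, 0, 1200]) cube([100, 100, 100]);
translate([100, 0, 1500]) cube([100, 100, 100]);
translate([100, 0, 1800]) cube([100, 100, 100]);
translate([200, 0, 0]) cube([100, 100, 2200]);


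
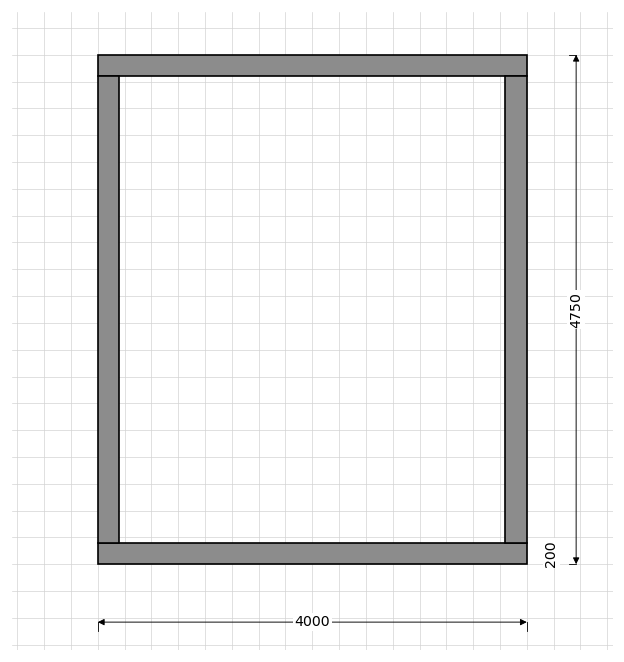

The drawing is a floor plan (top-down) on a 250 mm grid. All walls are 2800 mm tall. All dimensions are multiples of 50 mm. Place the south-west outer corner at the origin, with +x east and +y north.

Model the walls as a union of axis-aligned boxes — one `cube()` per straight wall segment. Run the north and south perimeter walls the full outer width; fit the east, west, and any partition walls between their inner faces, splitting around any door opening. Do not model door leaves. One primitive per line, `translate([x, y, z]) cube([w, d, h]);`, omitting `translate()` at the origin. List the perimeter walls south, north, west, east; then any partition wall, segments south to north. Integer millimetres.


cube([4000, 200, 2800]);
translate([0, 4550, 0]) cube([4000, 200, 2800]);
translate([0, 200, 0]) cube([200, 4350, 2800]);
translate([3800, 200, 0]) cube([200, 4350, 2800]);


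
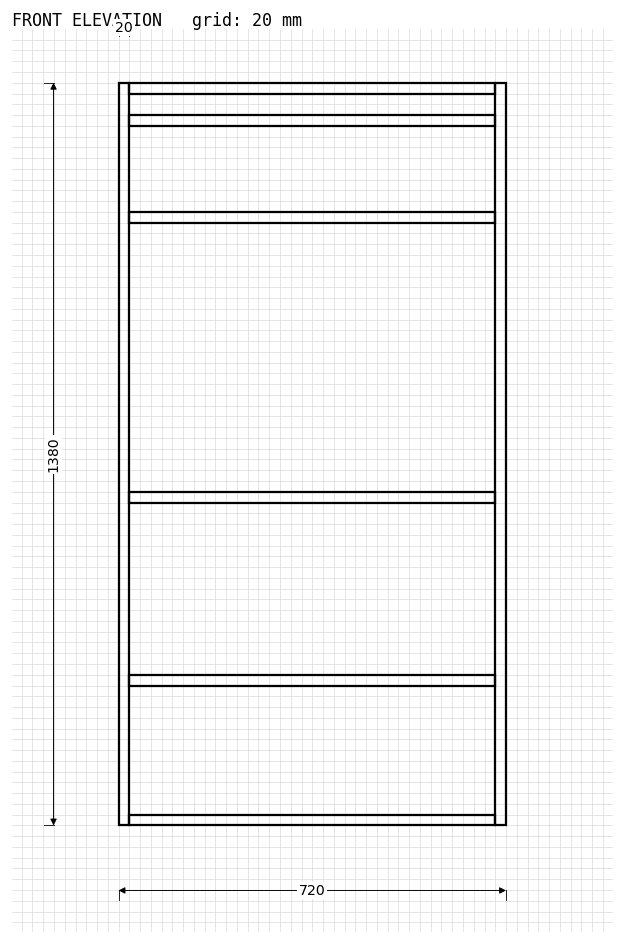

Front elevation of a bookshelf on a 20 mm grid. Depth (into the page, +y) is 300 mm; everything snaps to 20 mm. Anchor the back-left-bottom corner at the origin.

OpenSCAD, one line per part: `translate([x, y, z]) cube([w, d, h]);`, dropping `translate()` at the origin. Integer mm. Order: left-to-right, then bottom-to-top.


cube([20, 300, 1380]);
translate([20, 0, 0]) cube([680, 300, 20]);
translate([20, 0, 260]) cube([680, 300, 20]);
translate([20, 0, 600]) cube([680, 300, 20]);
translate([20, 0, 1120]) cube([680, 300, 20]);
translate([20, 0, 1300]) cube([680, 300, 20]);
translate([20, 0, 1360]) cube([680, 300, 20]);
translate([700, 0, 0]) cube([20, 300, 1380]);
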